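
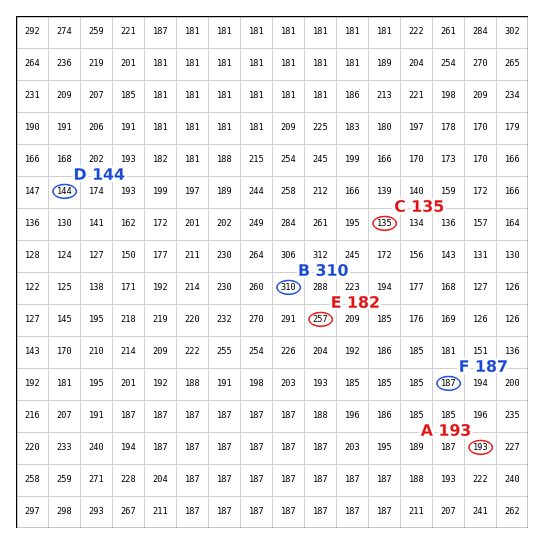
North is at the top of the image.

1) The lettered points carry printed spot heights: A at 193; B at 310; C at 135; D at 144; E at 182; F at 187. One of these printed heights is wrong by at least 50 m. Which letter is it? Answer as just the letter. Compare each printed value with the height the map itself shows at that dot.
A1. E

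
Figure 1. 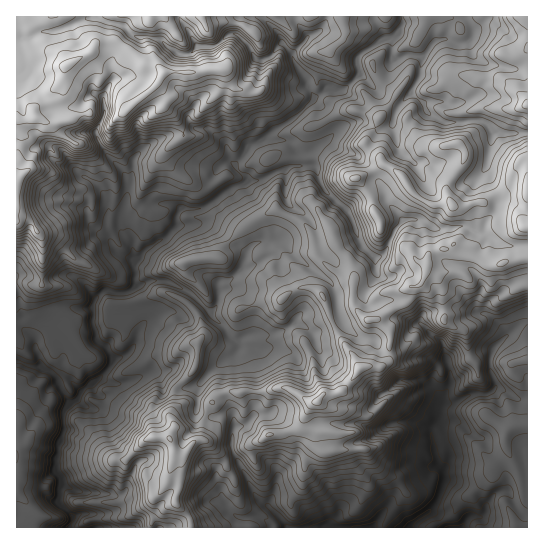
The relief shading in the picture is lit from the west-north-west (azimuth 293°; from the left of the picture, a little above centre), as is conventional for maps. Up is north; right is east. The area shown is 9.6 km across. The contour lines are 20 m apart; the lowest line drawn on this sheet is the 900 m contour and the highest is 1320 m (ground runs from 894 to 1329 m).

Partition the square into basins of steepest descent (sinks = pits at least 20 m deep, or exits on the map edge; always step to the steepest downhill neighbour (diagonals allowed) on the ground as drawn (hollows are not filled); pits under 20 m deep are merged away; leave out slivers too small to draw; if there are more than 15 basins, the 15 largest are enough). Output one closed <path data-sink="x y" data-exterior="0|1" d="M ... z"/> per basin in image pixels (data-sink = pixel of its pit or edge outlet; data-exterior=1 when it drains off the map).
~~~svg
<path data-sink="69 527" data-exterior="1" d="M527 16l-325 0 5 14 20 28-2 10-19 1-7 3-36 0-4 10-12 11-24 20-8 4-14-5-10 0-33 11-11 0-12-7-9 4-9 1 4 17-5 19 1 371 173 0 1-7-3-6-12-12 4-29-1-7-6-6 0-6 2-2 8 3 6-9 12-9 2-13 5-16 11-14 7-3 36 0 13-4 12 0 22 13 9 0 5-6 14-2 11-8 12-16-7-14-13-17-17-41 22-12 8-1 2 23 12 13 8 0 28-16 5-5 1-10 11-4 7-14 0-6-9-4-17-21-20-10-1-9-7-11-2-15-14-17 28-14 14 9 10 16 13 11 12 5 16-2-3-9 1-12 17-25-2-10-4-4 16-14 1-18 5-3 34 1 13-4z"/><path data-sink="409 527" data-exterior="1" d="M527 105l-12 4-34-1-5 3-1 18-16 14 4 4 2 10-18 29 0 8 4 10-5-1-12 2-12-5-13-11-10-16-14-9-28 14 14 17 2 15 7 11 1 9 20 10 17 21 9 4-2 10-6 10-10 4-1 10-5 5-28 16-8 0-12-13-2-23-8 1-22 12 17 41 13 17 7 14-18 22-9 4-7-2-8 8-9 0-22-13-12 0-13 4-36 0-7 3-7 7-7 13-4 23-6 3-12 15-8-3-2 2 0 6 6 6 1 7-4 29 12 12 3 13 102 0 2-11-4-15 10-15 4-25 11-16 1-9 2 9 6 5 41-2 13 19 20 13 6 10 0 4-20 28 0 5 46 0 19-11 11-16 9-5 22-22 1-8 14-12 0-3 10 18 2 6 3 4 6-1z"/><path data-sink="371 527" data-exterior="1" d="M317 437l-1 9-11 16-4 25-10 15 4 15-2 10 90 1 22-33 0-4-6-10-20-13-13-19-41 2-6-5z"/><path data-sink="461 527" data-exterior="1" d="M507 451l0 3-14 12-1 8-22 22-9 5-6 12-12 8-8 3-2 4 82 0 2-3 11 1 0-47-6 0-3-4-2-6z"/>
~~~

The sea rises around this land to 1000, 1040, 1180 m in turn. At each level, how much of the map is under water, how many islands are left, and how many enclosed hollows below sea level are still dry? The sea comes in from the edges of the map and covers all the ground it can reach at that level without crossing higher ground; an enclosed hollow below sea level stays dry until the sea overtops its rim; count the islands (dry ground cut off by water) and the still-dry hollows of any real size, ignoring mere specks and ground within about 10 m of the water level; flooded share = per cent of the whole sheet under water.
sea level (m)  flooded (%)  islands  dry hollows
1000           12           0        0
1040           26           0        0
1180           73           1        0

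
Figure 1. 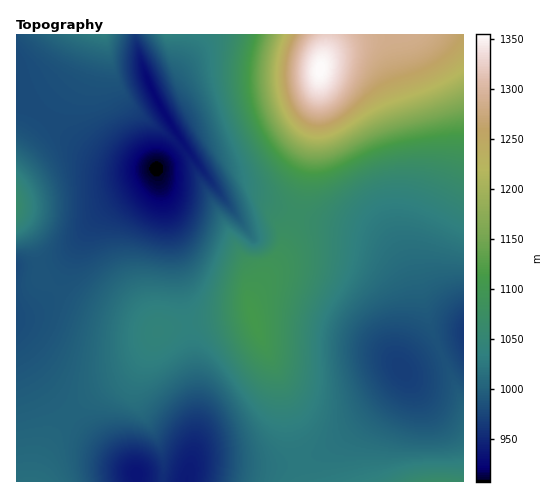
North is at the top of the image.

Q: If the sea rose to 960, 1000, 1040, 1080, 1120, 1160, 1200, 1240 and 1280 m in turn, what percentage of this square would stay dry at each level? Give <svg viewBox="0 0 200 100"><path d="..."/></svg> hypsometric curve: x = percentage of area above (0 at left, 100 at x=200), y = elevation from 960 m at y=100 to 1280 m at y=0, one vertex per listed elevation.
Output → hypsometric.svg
<svg viewBox="0 0 200 100"><path d="M184 100l-59-12-62-13-27-13-12-12-4-12-4-13-4-13-5-12"/></svg>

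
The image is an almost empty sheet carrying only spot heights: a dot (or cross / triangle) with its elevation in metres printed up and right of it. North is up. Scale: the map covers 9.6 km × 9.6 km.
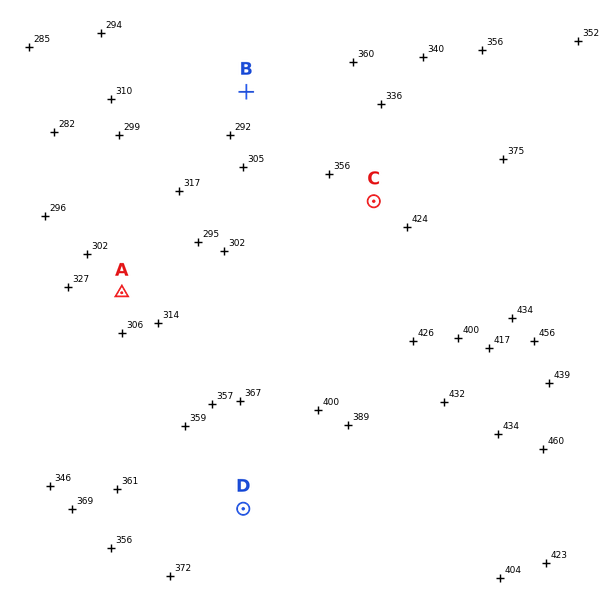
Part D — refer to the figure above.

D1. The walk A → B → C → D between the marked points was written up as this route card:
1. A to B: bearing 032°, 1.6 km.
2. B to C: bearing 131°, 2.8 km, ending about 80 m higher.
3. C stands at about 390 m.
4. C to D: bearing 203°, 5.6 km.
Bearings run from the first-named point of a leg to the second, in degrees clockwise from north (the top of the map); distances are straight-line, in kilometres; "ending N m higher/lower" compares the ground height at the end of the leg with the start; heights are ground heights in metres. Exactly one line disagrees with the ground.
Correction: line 1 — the distance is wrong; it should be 3.9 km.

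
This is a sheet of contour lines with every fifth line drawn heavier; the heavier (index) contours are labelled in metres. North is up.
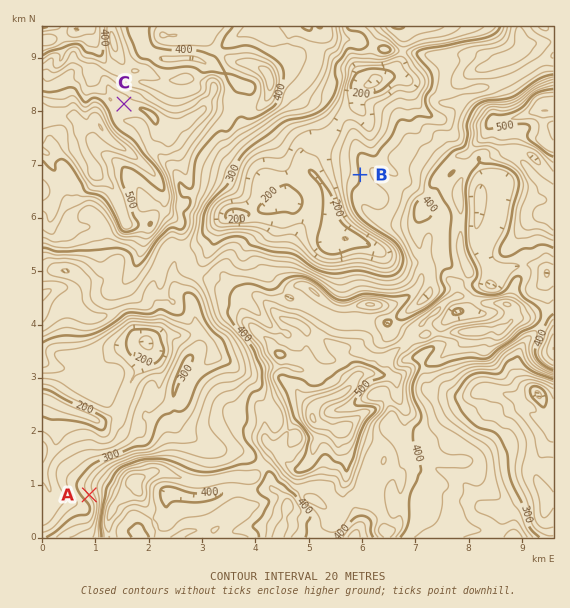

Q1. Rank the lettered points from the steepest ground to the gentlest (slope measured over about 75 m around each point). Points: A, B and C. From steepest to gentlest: A B C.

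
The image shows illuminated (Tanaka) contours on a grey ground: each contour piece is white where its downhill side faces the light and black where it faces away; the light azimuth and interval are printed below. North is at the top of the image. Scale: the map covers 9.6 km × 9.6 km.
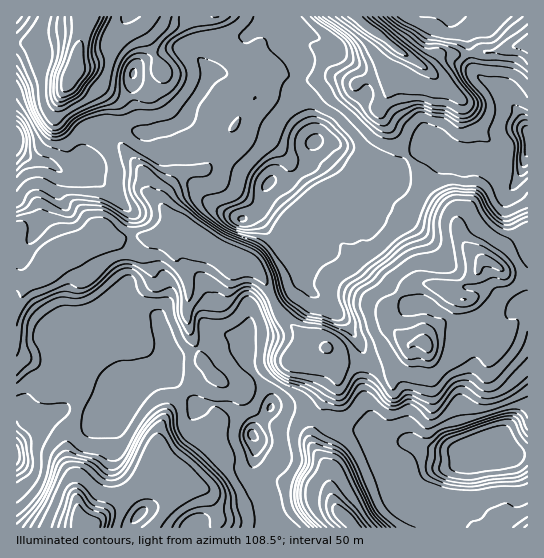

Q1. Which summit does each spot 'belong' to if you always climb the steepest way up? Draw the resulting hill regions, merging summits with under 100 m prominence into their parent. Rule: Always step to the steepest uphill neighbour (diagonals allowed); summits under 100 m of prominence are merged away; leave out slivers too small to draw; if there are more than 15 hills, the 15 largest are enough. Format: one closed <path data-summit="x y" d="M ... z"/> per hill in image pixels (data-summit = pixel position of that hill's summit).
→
<path data-summit="314 142" d="M357 16l-148 0-5 5 4 25 9 6 38 16 6 11 0 11-18 21-7 14-17 14-10 26-7 6-12 0-12 5-13 15-4 12 4 8 8 8 8 4 18 18 24 18 11 5 15 0 6 4 9 11 16 35 26 25 8 5 13 4 14 15 33 4 15-6 22-16-19-18-5-14 4-11 11-11 16-8 13 1 18 7 22-14 13-16-20-18-11-30-20-20-9-18-19-21-21-33-4-8 0-6 9-16 8-28 6-10-38-28z"/><path data-summit="486 457" d="M527 232l-17 11-16 20-8-3-4 1-3 9-8 7-22 14-18-7-10-1-8 1-11 7-11 11-4 11 5 14 19 18-22 16-15 6-7 0-26-4-10-9 6 17 0 8-14 24-3 12-8 16-1 10 4 9 13 19 4 30 5 11 17 18 174-1z"/><path data-summit="17 455" d="M141 236l-15 3-28-2-41 20-26 23-15 1 1 247 70 0 30-24 21-13 7-8 6-10 8-26 0-17 12-24 18-19 23-12-11-13-2-12-8-15-4-17 2-23-1-13-12-25 2-12 5-4 12-3-28 2z"/><path data-summit="527 134" d="M158 16l-8 0-10 10 21 44-2 9-12 16-16 2-13-1-17-9-19-15-8-1-1 3 27 20 7 13 1 22 37 45 4 8 2 15 11 10-1-6 4-10 13-15 12-5 12 0 7-6 10-26 17-14 7-14 17-18 1-14-6-11-38-16-9-6-4-17 2-12-17 6-16 0z"/><path data-summit="251 434" d="M197 239l-16 4-5 6 0 8 12 25 1 13-2 23 4 17 8 15 2 12 11 13-23 12-18 19-12 24 0 17-7 18 0 5 17 11 33 7 7 9 8 17 2 7-3 4 1 3 136 0 0-2-16-16-5-11-4-30-13-19-4-9 1-10 8-16 3-12 14-24 0-8-9-22-14-5-8-5-26-25-16-35-9-11-6-4-19-1z"/><path data-summit="17 138" d="M139 27l-29 16-27-4-4 8-6-7-18-1-17 5-19-1-3 2 1 235 14 0 26-23 41-20 28 2 15-3 9 3 32 1 13-3-44-40-3-19-40-49-1-22-4-9-6-7-24-17 1-3 8 1 19 15 17 9 13 1 16-2 12-16 2-9z"/><path data-summit="454 17" d="M527 16l-169 0-1 2 38 30 31 20 12-12 8-3 20 2 11-3 14 0 36-8z"/><path data-summit="17 17" d="M82 16l-65 0-1 27 22 1 17-5 14 0 10 6 4-14z"/>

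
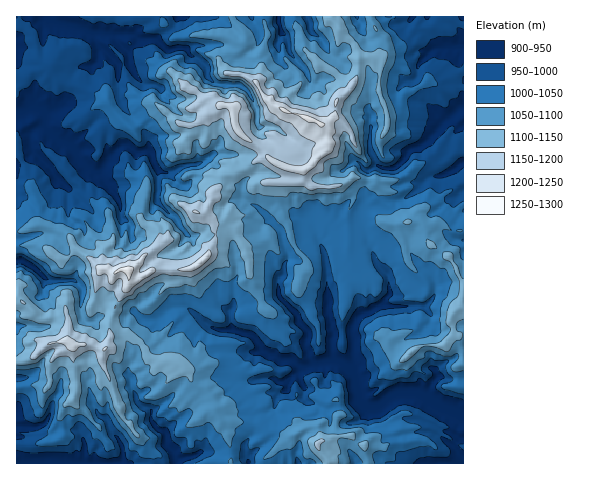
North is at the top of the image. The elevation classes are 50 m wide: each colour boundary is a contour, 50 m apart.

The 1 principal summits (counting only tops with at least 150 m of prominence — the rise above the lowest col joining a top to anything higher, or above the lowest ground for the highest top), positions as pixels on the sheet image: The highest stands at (129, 271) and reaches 1272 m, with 366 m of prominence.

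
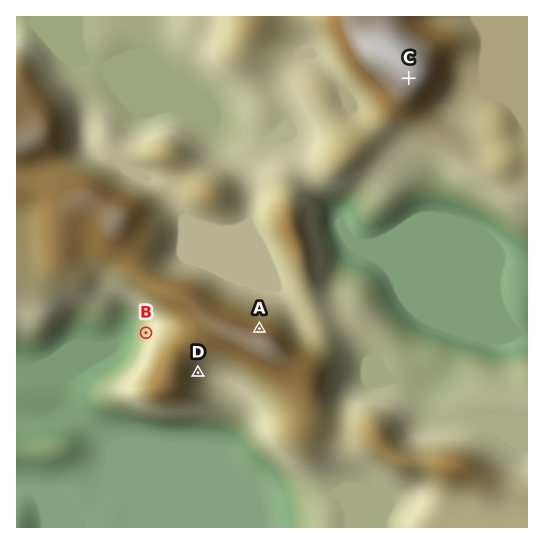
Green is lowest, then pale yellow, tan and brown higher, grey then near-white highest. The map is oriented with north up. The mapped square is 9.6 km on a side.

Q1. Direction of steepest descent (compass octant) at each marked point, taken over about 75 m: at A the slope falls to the N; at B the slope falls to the W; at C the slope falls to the S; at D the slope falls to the E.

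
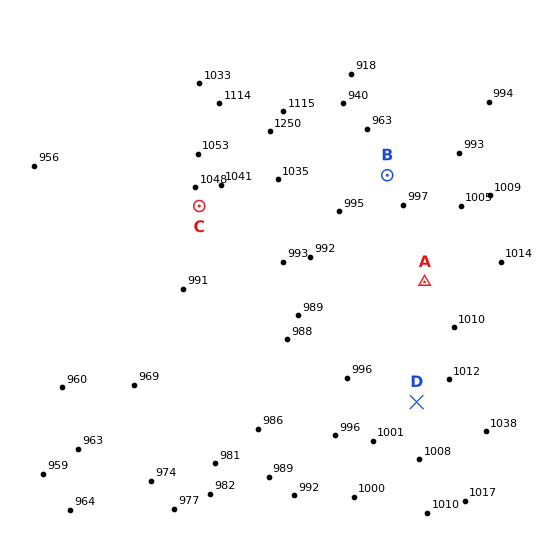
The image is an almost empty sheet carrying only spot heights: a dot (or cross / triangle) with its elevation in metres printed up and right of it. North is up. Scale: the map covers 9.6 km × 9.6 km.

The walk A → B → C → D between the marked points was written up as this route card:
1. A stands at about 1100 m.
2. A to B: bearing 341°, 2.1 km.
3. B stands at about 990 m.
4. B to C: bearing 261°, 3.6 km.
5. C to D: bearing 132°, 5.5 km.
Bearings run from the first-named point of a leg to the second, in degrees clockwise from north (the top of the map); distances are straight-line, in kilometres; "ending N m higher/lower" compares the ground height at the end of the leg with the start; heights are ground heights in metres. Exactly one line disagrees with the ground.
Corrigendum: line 1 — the height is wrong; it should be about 1000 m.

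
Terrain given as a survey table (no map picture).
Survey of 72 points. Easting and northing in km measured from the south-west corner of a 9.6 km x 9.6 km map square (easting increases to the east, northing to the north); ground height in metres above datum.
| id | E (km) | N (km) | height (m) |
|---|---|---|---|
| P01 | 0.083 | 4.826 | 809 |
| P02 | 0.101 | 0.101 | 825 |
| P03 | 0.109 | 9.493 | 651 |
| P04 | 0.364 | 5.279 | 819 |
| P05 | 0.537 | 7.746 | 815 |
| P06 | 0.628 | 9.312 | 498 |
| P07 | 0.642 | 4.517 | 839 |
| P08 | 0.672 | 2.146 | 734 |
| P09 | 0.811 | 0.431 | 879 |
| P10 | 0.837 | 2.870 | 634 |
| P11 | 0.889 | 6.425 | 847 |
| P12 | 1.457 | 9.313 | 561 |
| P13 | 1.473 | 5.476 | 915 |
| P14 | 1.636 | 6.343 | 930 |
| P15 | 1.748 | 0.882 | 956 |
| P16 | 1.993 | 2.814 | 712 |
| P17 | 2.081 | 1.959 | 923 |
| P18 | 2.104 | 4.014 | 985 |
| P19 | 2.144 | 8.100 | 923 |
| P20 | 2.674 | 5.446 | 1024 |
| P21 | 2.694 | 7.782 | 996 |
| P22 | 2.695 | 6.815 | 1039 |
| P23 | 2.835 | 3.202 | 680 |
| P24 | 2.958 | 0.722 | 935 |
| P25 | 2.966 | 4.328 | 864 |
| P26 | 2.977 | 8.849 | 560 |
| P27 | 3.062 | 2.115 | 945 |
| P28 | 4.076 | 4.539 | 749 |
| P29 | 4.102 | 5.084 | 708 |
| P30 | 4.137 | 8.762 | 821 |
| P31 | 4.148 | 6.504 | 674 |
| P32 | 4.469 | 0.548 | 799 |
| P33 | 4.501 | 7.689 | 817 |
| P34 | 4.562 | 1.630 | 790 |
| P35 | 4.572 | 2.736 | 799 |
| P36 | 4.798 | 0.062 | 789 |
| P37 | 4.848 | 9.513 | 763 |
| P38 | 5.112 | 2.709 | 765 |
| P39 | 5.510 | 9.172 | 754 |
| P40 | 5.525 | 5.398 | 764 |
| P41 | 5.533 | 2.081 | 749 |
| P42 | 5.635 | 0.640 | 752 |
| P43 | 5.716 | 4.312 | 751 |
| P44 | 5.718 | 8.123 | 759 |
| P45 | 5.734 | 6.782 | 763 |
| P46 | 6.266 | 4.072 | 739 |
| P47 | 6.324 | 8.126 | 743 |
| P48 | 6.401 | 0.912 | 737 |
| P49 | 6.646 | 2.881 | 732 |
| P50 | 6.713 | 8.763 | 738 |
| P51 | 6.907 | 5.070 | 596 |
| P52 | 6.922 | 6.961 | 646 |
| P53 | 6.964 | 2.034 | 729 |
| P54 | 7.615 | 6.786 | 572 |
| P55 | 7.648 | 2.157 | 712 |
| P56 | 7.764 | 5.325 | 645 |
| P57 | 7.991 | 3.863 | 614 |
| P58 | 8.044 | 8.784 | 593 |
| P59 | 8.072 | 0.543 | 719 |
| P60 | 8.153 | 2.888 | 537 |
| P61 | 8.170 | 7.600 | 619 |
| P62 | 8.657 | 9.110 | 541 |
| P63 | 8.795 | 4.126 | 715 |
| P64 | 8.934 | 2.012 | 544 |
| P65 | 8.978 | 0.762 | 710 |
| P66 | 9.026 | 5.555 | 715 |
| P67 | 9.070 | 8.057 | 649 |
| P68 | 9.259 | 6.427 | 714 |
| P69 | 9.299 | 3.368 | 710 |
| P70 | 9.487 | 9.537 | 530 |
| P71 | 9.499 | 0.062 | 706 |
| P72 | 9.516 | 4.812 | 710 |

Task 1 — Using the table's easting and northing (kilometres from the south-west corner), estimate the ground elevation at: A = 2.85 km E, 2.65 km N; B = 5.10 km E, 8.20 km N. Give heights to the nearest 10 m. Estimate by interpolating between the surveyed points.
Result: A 830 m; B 790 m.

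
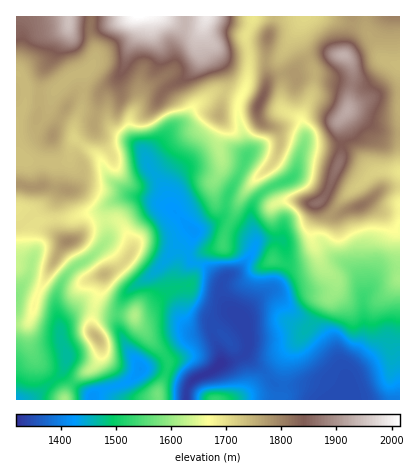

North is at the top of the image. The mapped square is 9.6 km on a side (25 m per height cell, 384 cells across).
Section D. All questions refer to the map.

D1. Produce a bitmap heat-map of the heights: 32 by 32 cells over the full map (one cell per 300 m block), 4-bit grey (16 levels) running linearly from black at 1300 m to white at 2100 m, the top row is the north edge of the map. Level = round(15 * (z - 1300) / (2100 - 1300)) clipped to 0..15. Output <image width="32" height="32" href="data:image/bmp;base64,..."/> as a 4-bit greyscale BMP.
<image width="32" height="32" href="data:image/bmp;base64,Qk12AgAAAAAAAHYAAAAoAAAAIAAAACAAAAABAAQAAAAAAAACAAATCwAAEwsAABAAAAAAAAAAAAAAABEREQAiIiIAMzMzAERERABVVVUAZmZmAHd3dwCIiIgAmZmZAKqqqgC7u7sAzMzMAN3d3QDu7u4A////ADNFUyIzRUITQzIhERERESJERERDMjRCERIiIREREREiRERFZUMjQxEBERIiERESI0VDNGdDM0MiERESIiEREjNVQzV3Q0RDIhEREiMiEiMzZUNGh0RUMiERERIzMiMzM2ZURnZFVDIhERESMzM0RERnVFZ2VVQzIREREiNEVUREZ2VmdkREQzIRERIjVWVVVWZ1Z3dUMzMyERIiJFVlVVVmdmeIdTMzMhESMzRWZVVWZnhmZ4dTMzMiIkRFZmVVVmZ5h2Z4dDMjRDI0RWZmZmZ3iZh2Z3QyI0QzNEV3d2ZniIiIdnZUMiM0Q0RGiIh3d4iId3ZmQyIjRERWV5mZmIeIiIh2VTMiNFRUVnmqmZmHmZmYhlVDIzRVVlVniqiJmJmZiIZlMzNFVVZ2VXmpiIiIiIh3dTMzRWZVd2VpqoiIiIiId3QzNEVmVWh1aKqZmIiZiIh0M0RVZmZohmiqqpmImYiYdmVFVnd3mYdpu6qpiJmImIiIZWeIeJiHibu6qYiJmJmYmZh3iHmoiImru6mIiJiZmZmpiIh4qYiJq7qpiZiImamZqqmYh5mZiau6mYmZiImqmqq7qoiZmZmruZiZqpmJqqqqvMuYmYmavLmIqqu6mau8u8zLiJmImrupiKu7yqq8zMzMyoiZiImZmZmrvMurzd3czcuYiIiIiZmZ"/>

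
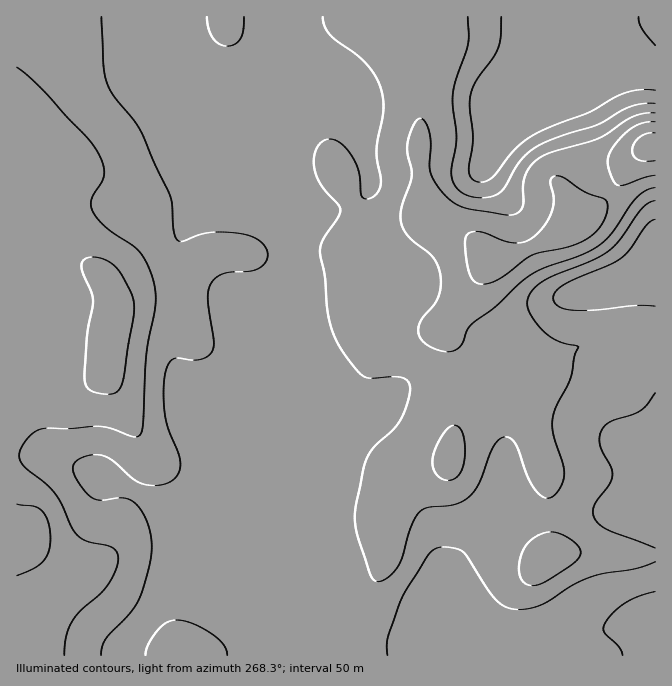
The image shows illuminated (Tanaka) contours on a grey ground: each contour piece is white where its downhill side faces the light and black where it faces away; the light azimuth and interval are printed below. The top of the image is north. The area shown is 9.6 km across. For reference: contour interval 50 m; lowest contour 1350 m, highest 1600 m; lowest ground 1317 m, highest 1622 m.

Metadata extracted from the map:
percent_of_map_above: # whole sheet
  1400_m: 88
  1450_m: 47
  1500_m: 19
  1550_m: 4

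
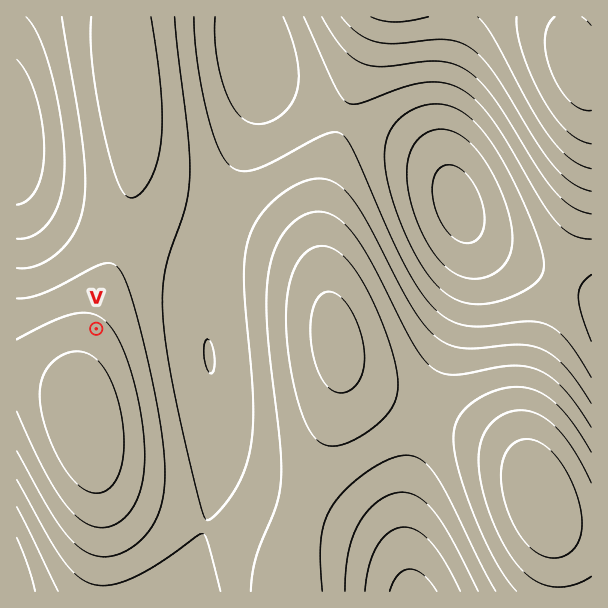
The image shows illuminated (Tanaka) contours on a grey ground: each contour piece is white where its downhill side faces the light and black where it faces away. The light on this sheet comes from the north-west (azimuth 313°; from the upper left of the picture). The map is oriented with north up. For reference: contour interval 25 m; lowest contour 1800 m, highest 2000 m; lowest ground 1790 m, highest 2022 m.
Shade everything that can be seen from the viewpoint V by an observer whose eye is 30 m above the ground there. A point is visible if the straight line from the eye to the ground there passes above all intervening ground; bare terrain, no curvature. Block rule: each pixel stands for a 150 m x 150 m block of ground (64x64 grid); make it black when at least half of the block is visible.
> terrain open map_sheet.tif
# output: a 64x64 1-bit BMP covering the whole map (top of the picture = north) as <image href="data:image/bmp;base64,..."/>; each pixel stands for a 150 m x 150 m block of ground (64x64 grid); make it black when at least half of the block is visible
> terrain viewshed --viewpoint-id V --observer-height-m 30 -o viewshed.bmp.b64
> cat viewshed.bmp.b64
<image width="64" height="64" href="data:image/bmp;base64,Qk0+AgAAAAAAAD4AAAAoAAAAQAAAAEAAAAABAAEAAAAAAAACAAATCwAAEwsAAAIAAAAAAAAA////AAAAAAAAAAP/AAAfwAAAA/8AAB/AAAAD/wAAH8AAAAf/AAA/wAAAB/8AAD/AAAAH/wAAP8AAAAf/gAA/wAAAD/+AAH/AAAAP/4AAf8AAAA//gAB/wAAAD/+AAH/AAAAf/8AAf8AAAB//wAB/wAAAH//AAH/AAAAf/8AAf8AAAD//4AA/wAAAP//gAD/AAAA//+AAH4AAAH//4AAPgADwf//wAAeAAfh///AAAAAD/P//8AAAAAf////wAAAAD/////AAAAAf////8AAAAD/////wAAAA//////AAAAD/////8AAAAP/////wAAAA//////AAAAD/////4AAAAP/////gAAAA/////+AAAAD/////4AAAAP/////gAAAA/////8AAAAD/////wAAAAP/////AAAAA/////8AAAAD/////wAAAAP////+AAAAA/////4AAAAD/////gAAAAP////+AAAAA/////4AAAAD/////gAAAA/////+AAAAP/////8AAAB///+D/wAAAf///wH/gAAD////AP/gAAf///4A//AAD////gB//AAf///8AH//AH////wAf//h////+AA////////4AD/////7//gAP/////v/8AA/////+//wAD/////z//AAP/////P/4AA/////4//gAH/////j/8AAf////8A=="/>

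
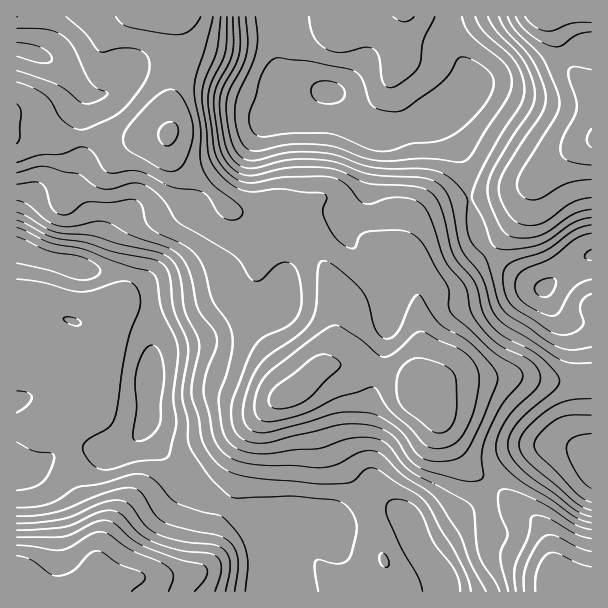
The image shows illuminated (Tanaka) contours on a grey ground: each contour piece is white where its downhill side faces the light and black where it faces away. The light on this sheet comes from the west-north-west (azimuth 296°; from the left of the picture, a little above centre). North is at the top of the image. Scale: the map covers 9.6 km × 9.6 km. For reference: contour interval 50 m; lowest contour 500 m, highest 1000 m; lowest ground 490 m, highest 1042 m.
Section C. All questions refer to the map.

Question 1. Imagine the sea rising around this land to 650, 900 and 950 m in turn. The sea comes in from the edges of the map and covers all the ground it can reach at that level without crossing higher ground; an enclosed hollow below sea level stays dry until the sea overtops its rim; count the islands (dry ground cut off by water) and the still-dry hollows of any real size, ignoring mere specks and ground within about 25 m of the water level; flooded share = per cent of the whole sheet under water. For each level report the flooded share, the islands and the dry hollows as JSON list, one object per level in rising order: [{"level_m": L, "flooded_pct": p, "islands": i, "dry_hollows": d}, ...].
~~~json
[{"level_m": 650, "flooded_pct": 33, "islands": 0, "dry_hollows": 0}, {"level_m": 900, "flooded_pct": 82, "islands": 1, "dry_hollows": 0}, {"level_m": 950, "flooded_pct": 92, "islands": 2, "dry_hollows": 0}]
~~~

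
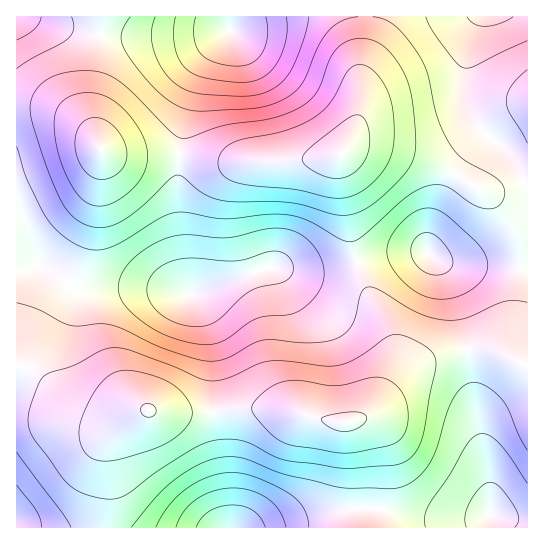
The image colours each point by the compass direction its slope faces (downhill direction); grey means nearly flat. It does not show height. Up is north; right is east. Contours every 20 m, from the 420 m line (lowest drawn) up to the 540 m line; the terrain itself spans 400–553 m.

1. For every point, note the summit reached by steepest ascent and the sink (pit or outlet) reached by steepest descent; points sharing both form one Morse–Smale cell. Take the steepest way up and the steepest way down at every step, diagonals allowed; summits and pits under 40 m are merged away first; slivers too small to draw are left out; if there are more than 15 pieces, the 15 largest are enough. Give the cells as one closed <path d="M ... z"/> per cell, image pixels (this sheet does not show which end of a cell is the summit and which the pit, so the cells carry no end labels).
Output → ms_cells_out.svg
<path d="M490 349l-32 2-28 8-11 5-28 26-21 25-24 8-23-3-29-8-35-4-58 5-55-2-23 16-15 18 0 48-3 34 164 1 49-15 40-5 27 1 65 11 21 0 12-3 7-4 25 7 12 0 1-155z"/><path d="M357 263l-48 8-35-4-83 28-45-7-63 3-13-6-31-20-22 3-1 97 21 8 38 35 20 8 23 0 20-5 63 2 58-5 35 4 44 11 15-2 13-5 7-7 11-23 9-29 0-14-4-13-26-48z"/><path d="M29 104l-13 1 0 162 10 1 13-3 31 20 13 6 63-3 44 7-6-26-7-63 3-49-5-2-60 0-10-3-5-3-7-12-18-17-21-11z"/><path d="M365 16l-134 0 0 14-23 25-11 20-12 43-5 37 37 6 70 0 36-2 18-4 4-5 8-16 7-21 1-55 4-24z"/><path d="M230 16l-213 0-1 87 29 4 24 9 12 8 12 13 9 14 7 2 70 3 6-38 12-43 11-20 23-25z"/><path d="M341 155l-18 4-36 2-70 0-36-5-4 25 0 25 6 53 6 34 2 2 83-28 35 4 46-8-6-46-9-47z"/><path d="M479 16l-113 0-5 42-1 55-7 21-8 15 6-2 20 0 14 2 49 15 23 11 14-22 16-19-18-21-6-20 5-44z"/><path d="M427 252l-32 1-39 9 7 20 22 39 8 22 0 14-5 18-7 18-12 22 42-46 19-10 12-4 24-6 24 0 33 15 5-1 0-94-78-5-17-7z"/><path d="M19 365l-3 1 0 161 89 1 3-35 0-48 15-18 22-16-7 0-20 5-23 0-9-3-21-13-28-27z"/><path d="M527 16l-46 0-10 22-7 32-1 23 6 20 18 21-16 19-15 22 26 16 23-2 23-10z"/><path d="M371 147l-20 0-5 2-6 8 0 13 16 91 5 0 34-8 32-1 2-18 6-16 21-43-22-11z"/><path d="M458 176l-7 9-16 33-7 23 1 13 12 7 9 3 77 4 1-87-23 8-23 2z"/><path d="M374 508l-43 3-62 16 259 0-1-7-12 0-22-7-22 7-21 0z"/>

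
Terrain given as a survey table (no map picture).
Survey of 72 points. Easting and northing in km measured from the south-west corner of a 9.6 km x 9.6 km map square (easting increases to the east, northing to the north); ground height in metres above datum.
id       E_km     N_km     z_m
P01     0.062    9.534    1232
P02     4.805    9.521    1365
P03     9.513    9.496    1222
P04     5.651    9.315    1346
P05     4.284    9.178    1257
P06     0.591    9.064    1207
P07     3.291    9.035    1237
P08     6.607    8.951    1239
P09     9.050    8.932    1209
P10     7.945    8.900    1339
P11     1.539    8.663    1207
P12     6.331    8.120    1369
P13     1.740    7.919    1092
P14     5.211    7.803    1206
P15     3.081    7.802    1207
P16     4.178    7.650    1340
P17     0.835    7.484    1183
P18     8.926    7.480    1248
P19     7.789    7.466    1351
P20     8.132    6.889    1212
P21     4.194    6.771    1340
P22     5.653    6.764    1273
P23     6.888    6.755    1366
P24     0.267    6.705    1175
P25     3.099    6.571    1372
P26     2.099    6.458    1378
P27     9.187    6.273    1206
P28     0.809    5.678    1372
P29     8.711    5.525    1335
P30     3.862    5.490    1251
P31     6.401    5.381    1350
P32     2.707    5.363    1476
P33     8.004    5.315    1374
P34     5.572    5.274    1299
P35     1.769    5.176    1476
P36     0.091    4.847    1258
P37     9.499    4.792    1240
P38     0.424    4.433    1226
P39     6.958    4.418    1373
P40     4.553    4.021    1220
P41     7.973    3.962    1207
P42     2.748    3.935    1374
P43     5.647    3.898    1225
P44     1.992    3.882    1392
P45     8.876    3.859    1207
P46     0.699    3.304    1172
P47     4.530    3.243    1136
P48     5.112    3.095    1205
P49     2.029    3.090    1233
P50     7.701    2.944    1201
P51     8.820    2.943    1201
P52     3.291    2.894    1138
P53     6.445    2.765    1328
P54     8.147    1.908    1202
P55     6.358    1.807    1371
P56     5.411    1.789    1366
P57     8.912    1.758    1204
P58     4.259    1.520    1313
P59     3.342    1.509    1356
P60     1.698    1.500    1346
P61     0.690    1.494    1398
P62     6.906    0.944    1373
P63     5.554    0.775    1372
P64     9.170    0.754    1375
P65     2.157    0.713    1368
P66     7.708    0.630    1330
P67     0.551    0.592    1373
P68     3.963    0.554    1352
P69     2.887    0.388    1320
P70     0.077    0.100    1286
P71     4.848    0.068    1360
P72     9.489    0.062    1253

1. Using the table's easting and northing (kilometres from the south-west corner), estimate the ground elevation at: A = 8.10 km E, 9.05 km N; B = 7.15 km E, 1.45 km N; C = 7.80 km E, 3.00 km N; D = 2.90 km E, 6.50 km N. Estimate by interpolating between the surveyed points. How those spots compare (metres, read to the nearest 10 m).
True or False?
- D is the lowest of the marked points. False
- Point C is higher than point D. False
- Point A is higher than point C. True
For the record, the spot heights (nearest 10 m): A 1370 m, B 1370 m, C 1190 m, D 1380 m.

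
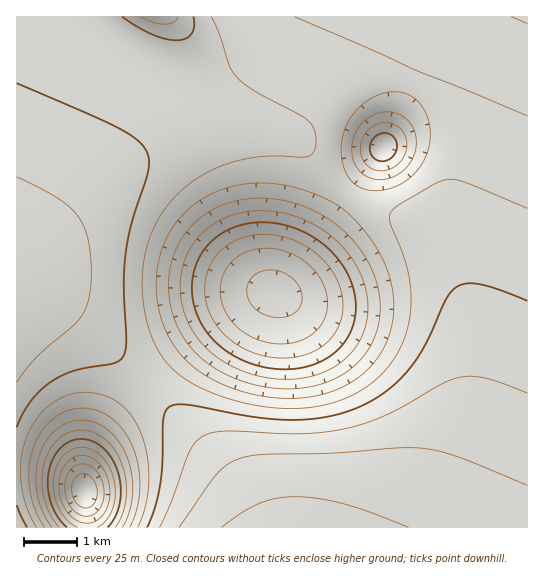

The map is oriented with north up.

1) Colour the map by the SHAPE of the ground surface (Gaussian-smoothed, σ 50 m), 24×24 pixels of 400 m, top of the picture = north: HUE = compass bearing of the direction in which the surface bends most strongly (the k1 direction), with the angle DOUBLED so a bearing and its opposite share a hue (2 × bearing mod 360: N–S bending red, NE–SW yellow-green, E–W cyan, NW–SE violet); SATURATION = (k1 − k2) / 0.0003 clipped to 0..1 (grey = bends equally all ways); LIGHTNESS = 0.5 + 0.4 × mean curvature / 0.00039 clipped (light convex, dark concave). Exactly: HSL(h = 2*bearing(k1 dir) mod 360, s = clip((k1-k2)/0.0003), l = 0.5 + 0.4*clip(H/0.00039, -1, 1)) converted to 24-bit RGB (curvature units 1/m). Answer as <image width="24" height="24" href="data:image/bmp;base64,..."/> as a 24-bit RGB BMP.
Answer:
<image width="24" height="24" href="data:image/bmp;base64,Qk32BgAAAAAAADYAAAAoAAAAGAAAABgAAAABABgAAAAAAMAGAAATCwAAEwsAAAAAAAAAAAAAcvclEfQABGt7FwA3qQA8/3YK5Kw5uJtam4dskYF0jIF4iIF7hYB9g39/gn+BgX+BgX+BgH+AgH+AgH+AgH+AgH+AgH+AgH9/0/wcttMKIw0vFAEyh3Yb8P8O2+c4uLham5RtkIl2ioZ7hoSAg4CFgX+GgX2GgX2Ggn2Egn6DgX6BgH+AgH+AgH+AgH+AgH9/97Qb0zEDTgBSAAk4DLYrbP8UmOA8lrJdjJhwhI56f4uEfoeNen6ReneTf3aThHaQhniNh3qJhXyFgn6BgX+AgH+AgH9/gH9/6VEk4wBXaQCcADGeAOmUHvgnYtFFdK1hcJxydZqLdJmdcYmibXelcWumf2qki2ygkm+ak3SSjHiIhnuCg36AgX9/gH9/gH9/1DZR5w+zZQDZAFHfCvfTMuFtTsRdX7BxZa2LZrClZaWzY4q0YGy0bl60hl6ymmCvp2Won2uVlXKHjXeAhnx+gn5+gH9/gH9/vEuCzDDQWR/ZH2neMdjSRMuMUcB7Vr6GV8CaWMCyWay7WoW0WV+xdFaxk1WzsFW0sVqfqmGLoGp+lHJ5i3l6hH19gX9/gH9/qFyVnk+0Xka7SHm9Try6UL6QT8SCTcmITMiVT72jVqerX3yZZmCSgFuWnlWgrFCUslGCsVhyqGJpnHBtkHt1h397goB+gIB/m2iZimOgaGCjYoWkX6ueV7mETsZ3SMl2Sb57VKN/Y4V6aHV2dmRpe19th1lxmVNsqk5dslVSrm1conxolIJyiYJ6g4F9gYB/kG+ThG6VcXCVcY+XaaSFW7duT8JeSb1ZUqNeYIJgdWtfeWRWeG1Wc2tdd15diVdWoGBQsXVOsYhYpo9ll41wi4d5hIN9gYB/inSPgnWPeXmNeZCIbaJvabNeZbhSY6pRaolcc2xheFhdfl5We3ldbG5kb2Bhf2VZmXxSsJlOs6hXqaZjmJlwiot4g4R9gIF/h3eLg3mLf3+HgI98hqFvi69gjK9WhppYfH1gcGFmc2BxempuemptdF9xclxlfXBcl5lVobFQn7RYl6lkjZhwhot5goN9gIF/hXqIhHyIhoGCj5B7naFurKxhq6JWloZYfWxebWRkZ25leXlff1pWelNfdVxdeoJeeaJUfbVSgrRbhKZng5VygYl6gIN+gIB/g3yGhX6Gh4B/koh4oY5trItgrXtVnWZVhlxadWBfcWted2tXeVxUdVxbb3hkXJRcVLBSXrlWa7FgdqFrfJF1f4Z8f4J+f4B/gn2EhH6Dh319kX93n3xtq29hsFlWqFFfl1RthVpyel9tdmBqdWRzZ3l8XZWDU7GCVbx+X7Z3aahxcphzeot5foR9f4F/f4B/gX6Cg36Chn1+jnl4mm9vp2VtsFpzsVKCq1CUnVSfgFiWaFySXGyXVpKmT7uyStC6UtLSaaO5epOcfoyAfYV9foJ+f4B/f4B/gX+Bgn+BhH2Ainp9lHN8oGt/qmGLslmfsFS0lFK0c1GzUlK0U3a3VaG9TdO9Mf3YL8H/UDb20VbRo3CEh359gIF/f4B/f4B/gH+AgX+Bgn6AhnyAjXiClnKIoGqWqGSpm16whlq1bFi4WGC5W326Yqi4VNd/Jv9xANfdTgDS/xmB1lBLln1zgoB+gIB/f4B/gH+AgH+AgX+Ag36Bh3uDjHiJlHOTkm6bi2qifWenbWWrZW6raH+pdqChpM9bp/8LDVURDxkk2H8A9LcvpZVphIJ9gIB/gIB/gH+AgH+AgH+AgX+Bg36ChXyFh3qJhneOgnSSfHOVdHKXcniXdH+Vfo6PxIxd/0kajA9YCkhUEN0AlfAvk6Rpg4R9gIB/gIB/gH+AgH+AgH+AgH+AgX+BgX6Cgn2Dg3yFgnuGf3yGe3yHen+Ie4CHhn6FqGpy6zqQ0BL/AEn6FP/DTM1feZVygIJ+gIB/gIB/gH+AgH+AgH+AgH+AgH+AgX5/g3t7hnl1h4BzgIZ2eoV+fIOEfYCCgX+CjHmDrGWimU3ORFbYU6/DbJ+Me4d+f4B/f4B/gIB/gH+AgH+AgH+AgH9/gXx9h3FykmhemX1TipxaZZlqcY6IeYCFfn6Bf3+AgX6Bh3uIgnWRcnSVdoWPfIaFf4GAf4B/f4B/f4B/gH+AgH9/gH9/g3l8j2FppDo4s10josYtPsxXU7ClaXqSeXeFf36Bf3+AgH+AgH+AgH+Bfn6Cf4CBf4CAf4CAf4CAf4B/f4B/gH9/gH9/hHZ8l1JpshQywBoAxPkLO/94L+3oR1uwdmWQgHmDgH+AgH+AgH+AgH+Af3+Af3+Af3+Af4CAf4CAf4CAf4CAf4B/"/>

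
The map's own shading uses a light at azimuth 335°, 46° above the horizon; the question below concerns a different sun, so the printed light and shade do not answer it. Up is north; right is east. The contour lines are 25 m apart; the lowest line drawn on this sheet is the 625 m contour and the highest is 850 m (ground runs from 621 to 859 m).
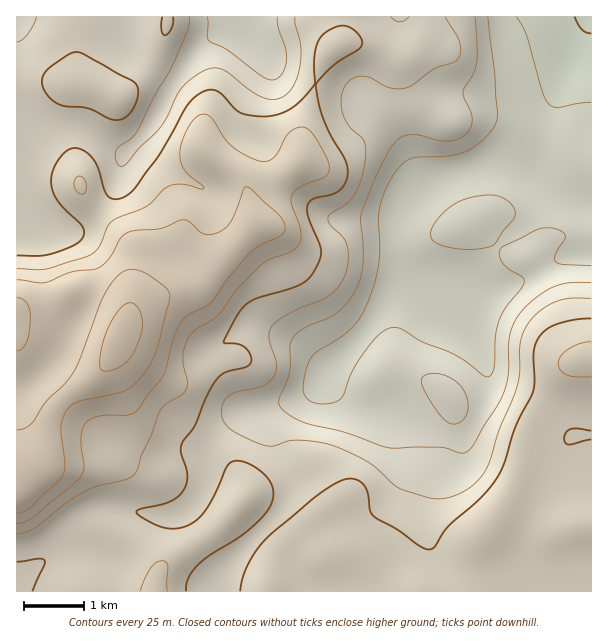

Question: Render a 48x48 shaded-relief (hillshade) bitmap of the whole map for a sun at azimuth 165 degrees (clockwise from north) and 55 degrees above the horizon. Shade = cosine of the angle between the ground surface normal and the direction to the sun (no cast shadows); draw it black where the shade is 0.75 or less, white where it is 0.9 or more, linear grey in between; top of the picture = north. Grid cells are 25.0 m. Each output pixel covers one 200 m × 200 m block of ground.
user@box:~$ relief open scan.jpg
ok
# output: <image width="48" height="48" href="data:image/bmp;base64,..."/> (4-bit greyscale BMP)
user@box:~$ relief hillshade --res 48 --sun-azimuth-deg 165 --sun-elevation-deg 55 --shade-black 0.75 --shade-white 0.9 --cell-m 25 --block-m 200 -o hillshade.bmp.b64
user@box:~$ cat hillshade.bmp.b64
<image width="48" height="48" href="data:image/bmp;base64,Qk32BAAAAAAAAHYAAAAoAAAAMAAAADAAAAABAAQAAAAAAIAEAAATCwAAEwsAABAAAAAAAAAAAAAAABEREQAiIiIAMzMzAERERABVVVUAZmZmAHd3dwCIiIgAmZmZAKqqqgC7u7sAzMzMAN3d3QDu7u4A////AHdmVmZlVomYdlVWd3iHd3ZVVmZ3d3d3d3dmZmZlVnmZh1RWd3iId3ZlVmd3d3d3d4d2ZmZmVWiamGVWd3d4d3dmZneIh3eIiJmHd3d2ZVZ5qoZWd2Z3d3dmZmeIiHeIiMuYd3d2VURXmqhlZ3ZmZ3ZmZVZ4iHd4iO25h3dmZVVVaaqGZnd3dmZVVURXiHZmZ+7cqHd3d3dlVpqXZWd3d2VVVDNFeHZlVbzdy6mZmZh2VWiYZVZ3d2VVVDIkZ3dmVYrN3LuqmZiHVFZ3dlVWZmVVVUIiV3d2Znibu6qZmIh3ZVVWZmVVVVVVVVQiRnd3ZmZ4iIiIh3d3ZlRFZmZUREVVVmVDRnd3d1Znd3d4iHd3ZURFVVVDM0VVZmZTRXd3d1VniIiImYiHZURFVDMzNFVVZnZURXd3d1VniZmZmZiIdURVQyIjRVZmZ3djNGd3d0VomqqqmZmYd2ZlQzNEVmZ3d4hjI2d3d1RXm7u6qqqZmZiHZVVWZ3d3d3dkIleIiGVFebu7qqmZqruqh2Zmd4h3d3ZkMkaJmYZUV5q7u6iImru7qXZmZ3h3ZlVVQ0aJmZhlRWiqqph3eJmZmYdmVmdmVEVVVFZ3iJmGVFeJqpmHd3d3iZmGVVZVREVWVFVWZoiHZEZ4maqZh2ZniaqYZUVURFZmVERERIiIdURniaq7qHZ4mqqphlVVVmZmQzNEM3eIhkRXeJq8yoiKq7u6l1VWZndmQiIzM3d4h1RGd4q7y6mau7u7qHZmd3d2QhEjM1VWiGRFZniau7qqq7u7qXdnd3d2VCESIiIjRVREVWZ4m7upmqqqqYd3d3d3dlMREQAAAjM0RVVmirupmZmZmYh3iIiIiHZDIhEQABI0VWZmaKu6qZiIiIiIiIiId3d1VTQzISNFVmZmVoq7uod3iId4iZmIdmd3d2ZlVUM0VWZmVWmqqXZWeHd3eIiIdmZ3d3d3d2QiNFZmVFeId2ZneHdmZneIh2ZmZnd4mXQiNEVVVVVlZomZmYdmVVZnd2ZmZnd4mYUyNERFVVVVeKu7qph2ZVVWZmZmd3d3eHZDNFVWd2Zniry7uqmHdlVVVmZnd3dlVmZUNFZ4mGVWirqpmqqYh3ZlZmd3d3ZlRFZlM0aJh1REaJh3iaqZmZh3d3d3d3dlRFd2QzV3dTNERmZWeKqqu7uYh3d3ZndmVWiYUyNWVEVVRFVVaJqqu8ypiHdmZnd3d4mqhCI0VWZURFVmZ4mqmaqpiHdmZneIiJmrpzIjVmVDI1Znd4mZh3eIh3dmZneImZmaqWIjVlQxE1d3d3iIdmZ3d3dmVneIiIdnmXQiRUQyEliId3iIh3eHd3dmVmZmd2VVeZYyNERDM1iZiIiZmZmId3d2VWZVZlVEaJhDM0RVQ1iqqYiJmaqYd3d2ZVVVZlVVZ5l0NEVmVVeaqYd4iJmHd3d3ZlVmZmZmZ5qWVVZndlV4iHZmd3iHd3d3dlVWZ3d2ZoqYdmZ3d2VWZmZWZ3eHd3d3dlVWZ3d3ZnmYd3dmd2VVVmZmZ3eHd3d3dg=="/>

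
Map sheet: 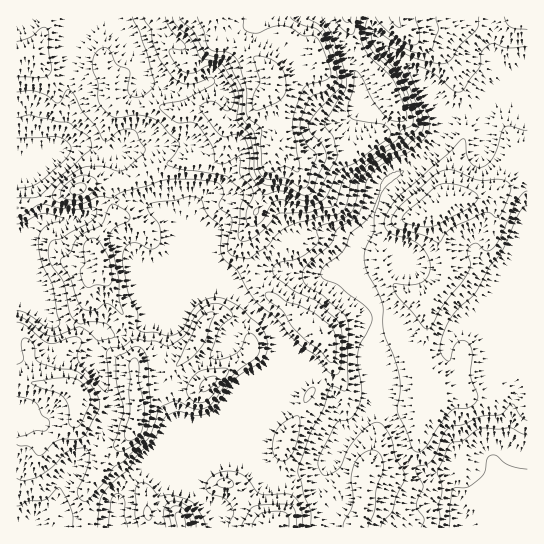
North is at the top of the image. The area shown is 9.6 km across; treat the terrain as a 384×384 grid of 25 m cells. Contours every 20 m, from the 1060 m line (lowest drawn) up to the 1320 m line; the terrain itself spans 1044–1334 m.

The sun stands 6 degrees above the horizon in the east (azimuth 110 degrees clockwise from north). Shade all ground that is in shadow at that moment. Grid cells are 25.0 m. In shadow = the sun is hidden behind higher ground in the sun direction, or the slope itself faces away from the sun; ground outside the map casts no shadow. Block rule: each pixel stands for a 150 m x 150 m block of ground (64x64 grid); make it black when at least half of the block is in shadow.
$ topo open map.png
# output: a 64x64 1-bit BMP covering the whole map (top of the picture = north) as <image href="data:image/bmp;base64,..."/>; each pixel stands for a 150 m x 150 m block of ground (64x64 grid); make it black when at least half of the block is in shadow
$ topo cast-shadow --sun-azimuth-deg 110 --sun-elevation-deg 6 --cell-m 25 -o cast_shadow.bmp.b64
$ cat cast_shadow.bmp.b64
<image width="64" height="64" href="data:image/bmp;base64,Qk0+AgAAAAAAAD4AAAAoAAAAQAAAAEAAAAABAAEAAAAAAAACAAATCwAAEwsAAAIAAAAAAAAA////AAAAAAAAADAEAAAAAAACcAwAAAAAAANwAABAAAAAAiAAAAAAAAAAAAAAAAAAAAAAAAAAAAAAgAGAAAAAAADAAAAAAAAAAIAAAAAAAAAAAAAAAAAAAAAAAAAAAAAAAAwAAIAAAAAAHAAAgAAAAAAeAAAAAAAAAA4AAAAAAAAADgAAAAAAAAAMAAAAAAAAAAgAAAAAAAAAGAAAAAAAAAA4AAAAAAAAADAAAAAAAAAAMAAAAAAAAAAGAAAAAAAAAAQMAAAAAAAGAB4AAAAAAAAAHgAAAAAAAAAeAAAAAAAAAA8AAAAAAAAAAwAAAAAAAgAAAAAAAAACAAAAAAAAAAAAAAAAAAAAAAAAAAAAAAAQAAAAAAAAABAAAEAAAAAAAQAAYAAAAAADgABgAAAAAAGAAHAAAAAAAGAAOAAGAAAAIAA8AA8AAAAAADwAB4AACAAAHAADwAA+AAAEAADgAD8AAAYAAHAAPwAADgAAeAAPAAAeAAAQAAAAAD4AAAAAAAAAPgAAAAAAAAAeAAAAAAAAABwAAAAAAAAAAAAAAAAAAAAYAAAAAAAAADgAAAAAAAAAfAAAAAAAAAD8AAAAAAAAAPgAAAAAAAAA8AAAAAAAAABgAAAAAAAAAAAAAAAAAAACAAAAAAAAAAcAAAAAAAAABgAAAAAAAAAAAAAAAAAAADAAAAAAAA=="/>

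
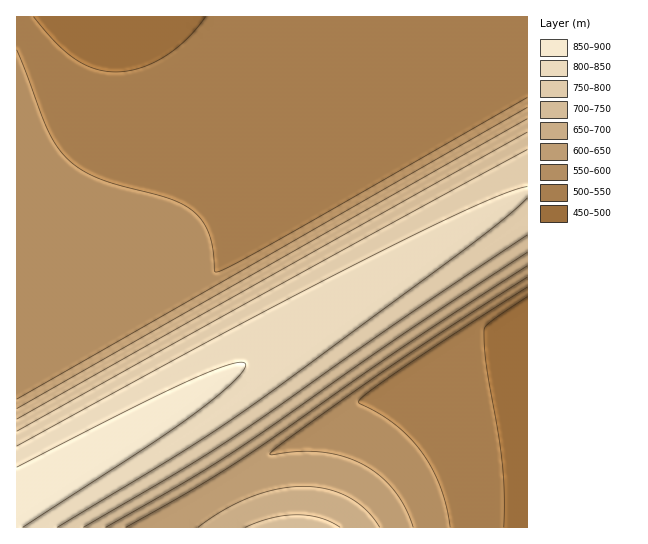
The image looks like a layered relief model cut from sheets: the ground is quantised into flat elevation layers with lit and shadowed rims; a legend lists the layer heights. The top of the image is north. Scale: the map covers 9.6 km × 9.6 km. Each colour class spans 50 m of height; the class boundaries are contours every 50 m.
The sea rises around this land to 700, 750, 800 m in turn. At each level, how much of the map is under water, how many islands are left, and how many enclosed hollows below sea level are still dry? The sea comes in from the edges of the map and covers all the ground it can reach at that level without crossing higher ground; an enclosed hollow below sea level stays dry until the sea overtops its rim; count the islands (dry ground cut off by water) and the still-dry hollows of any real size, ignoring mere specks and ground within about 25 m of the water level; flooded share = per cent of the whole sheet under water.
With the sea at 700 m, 72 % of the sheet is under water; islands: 0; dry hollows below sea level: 0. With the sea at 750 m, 78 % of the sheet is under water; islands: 0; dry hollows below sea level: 0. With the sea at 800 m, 85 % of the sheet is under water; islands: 0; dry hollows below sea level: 0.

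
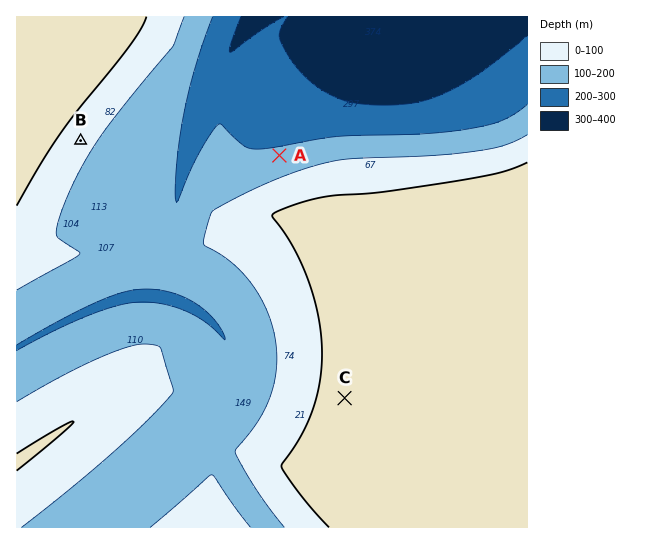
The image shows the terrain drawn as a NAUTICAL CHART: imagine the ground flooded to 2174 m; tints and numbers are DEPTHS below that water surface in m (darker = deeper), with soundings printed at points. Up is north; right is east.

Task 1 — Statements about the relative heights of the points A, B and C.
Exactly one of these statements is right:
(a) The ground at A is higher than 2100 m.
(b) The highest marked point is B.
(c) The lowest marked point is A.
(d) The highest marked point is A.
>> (c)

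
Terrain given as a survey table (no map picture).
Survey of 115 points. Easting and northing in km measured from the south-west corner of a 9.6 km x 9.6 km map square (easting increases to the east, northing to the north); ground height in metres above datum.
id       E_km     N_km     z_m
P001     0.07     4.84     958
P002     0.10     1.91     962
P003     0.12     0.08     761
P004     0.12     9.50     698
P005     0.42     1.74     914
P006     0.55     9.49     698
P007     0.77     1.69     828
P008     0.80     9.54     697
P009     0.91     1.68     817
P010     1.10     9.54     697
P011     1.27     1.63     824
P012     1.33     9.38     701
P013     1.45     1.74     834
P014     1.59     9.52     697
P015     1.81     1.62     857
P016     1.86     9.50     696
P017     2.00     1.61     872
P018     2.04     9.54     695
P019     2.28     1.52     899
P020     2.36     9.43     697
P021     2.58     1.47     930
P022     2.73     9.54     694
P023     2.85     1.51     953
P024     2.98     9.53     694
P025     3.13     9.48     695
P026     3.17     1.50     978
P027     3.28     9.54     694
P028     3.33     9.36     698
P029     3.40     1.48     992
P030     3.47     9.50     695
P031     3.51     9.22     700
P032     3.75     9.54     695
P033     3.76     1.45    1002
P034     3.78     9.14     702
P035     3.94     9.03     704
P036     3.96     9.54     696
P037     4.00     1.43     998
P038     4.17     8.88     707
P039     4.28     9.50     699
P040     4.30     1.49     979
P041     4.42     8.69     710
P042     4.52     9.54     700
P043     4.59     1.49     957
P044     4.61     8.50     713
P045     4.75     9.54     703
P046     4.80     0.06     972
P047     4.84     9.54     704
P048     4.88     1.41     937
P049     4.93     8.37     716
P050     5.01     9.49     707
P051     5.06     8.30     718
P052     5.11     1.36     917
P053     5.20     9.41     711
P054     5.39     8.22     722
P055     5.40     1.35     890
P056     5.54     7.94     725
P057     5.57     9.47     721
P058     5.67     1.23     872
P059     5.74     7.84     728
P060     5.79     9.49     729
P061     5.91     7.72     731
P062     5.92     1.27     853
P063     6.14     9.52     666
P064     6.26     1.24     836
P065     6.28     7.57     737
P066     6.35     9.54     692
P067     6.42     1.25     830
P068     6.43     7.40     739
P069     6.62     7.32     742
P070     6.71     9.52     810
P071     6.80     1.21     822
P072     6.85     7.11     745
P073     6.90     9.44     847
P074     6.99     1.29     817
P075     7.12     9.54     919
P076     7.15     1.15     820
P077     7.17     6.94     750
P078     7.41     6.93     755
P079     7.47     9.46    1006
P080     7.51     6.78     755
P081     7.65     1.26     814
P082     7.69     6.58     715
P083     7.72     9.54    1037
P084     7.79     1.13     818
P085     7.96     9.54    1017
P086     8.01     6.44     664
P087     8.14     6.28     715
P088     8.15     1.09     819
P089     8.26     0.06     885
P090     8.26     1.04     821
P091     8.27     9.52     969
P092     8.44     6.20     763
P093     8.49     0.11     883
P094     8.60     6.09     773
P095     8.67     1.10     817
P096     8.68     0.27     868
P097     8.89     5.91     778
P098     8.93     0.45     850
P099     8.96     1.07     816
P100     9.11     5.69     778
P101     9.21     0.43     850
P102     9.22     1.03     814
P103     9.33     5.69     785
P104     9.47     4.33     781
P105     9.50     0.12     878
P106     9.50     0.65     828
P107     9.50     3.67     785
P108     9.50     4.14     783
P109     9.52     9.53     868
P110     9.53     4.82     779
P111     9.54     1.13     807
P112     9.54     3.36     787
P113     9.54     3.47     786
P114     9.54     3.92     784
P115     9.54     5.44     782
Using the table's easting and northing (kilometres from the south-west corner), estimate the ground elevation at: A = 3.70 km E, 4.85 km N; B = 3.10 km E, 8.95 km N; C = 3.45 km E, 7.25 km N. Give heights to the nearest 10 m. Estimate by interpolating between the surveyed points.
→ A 780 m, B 710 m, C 680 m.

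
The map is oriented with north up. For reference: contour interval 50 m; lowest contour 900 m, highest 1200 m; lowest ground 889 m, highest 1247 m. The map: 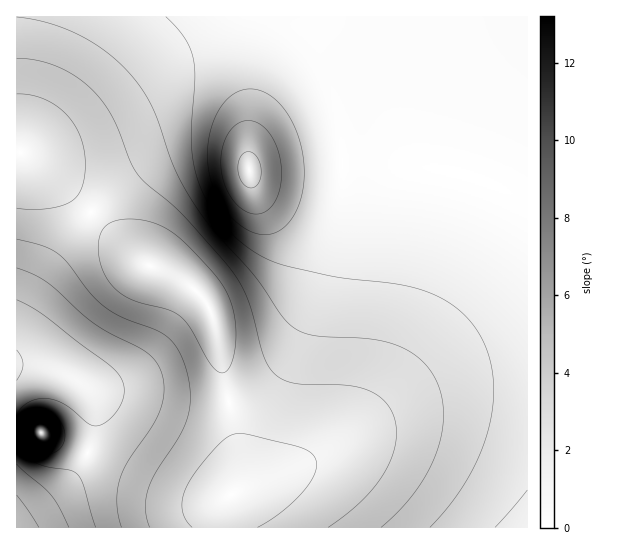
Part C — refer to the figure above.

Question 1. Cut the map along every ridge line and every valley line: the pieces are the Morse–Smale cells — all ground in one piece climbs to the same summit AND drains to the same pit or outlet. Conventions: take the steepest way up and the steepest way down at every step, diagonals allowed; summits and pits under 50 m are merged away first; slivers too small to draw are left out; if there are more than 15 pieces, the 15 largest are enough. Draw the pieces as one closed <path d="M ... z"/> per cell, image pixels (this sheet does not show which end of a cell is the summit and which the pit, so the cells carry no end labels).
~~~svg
<path d="M527 16l-132 1 2 48 14 66 10 27 12 10-36-4-48-1-54 2-45 6-5-11-15-7-13-2-31 0-20 5-20 11-24 17-30 27 46 48 9 6 14 4 30 18 13 12 8 15 28 148-1 23-12 14-3 7-1 22 305-1z"/><path d="M394 16l-377 0-1 135 5 1 24 17 46 43 31-28 24-17 20-11 20-5 31 0 13 2 15 7 5 11 45-6 54-2 48 1 36 4-12-10-10-27-12-57z"/><path d="M91 212l-32 38-22 33-21 42 0 40 22 0 19 6 21 10 11 12 6 14 0 23-7 21 2 4 61 28 32 12 16 4 27-2 6-3 7-9 1-23-28-148-8-15-13-12-14-10-34-14z"/><path d="M89 453l-14 22-18 18-38 26-3 3 1 6 206-1 0-14 6-17-7 3-23 0-16-4-32-12z"/><path d="M21 152l-5 1 1 171 26-50 24-35 24-26-38-37z"/><path d="M25 364l-9 2 0 63 25 3 8 5 38 16 8-23 0-23-6-14-11-12-15-8-25-8z"/><path d="M26 429l-10 1 1 91 40-28 18-18 12-20-1-3-37-15-8-5z"/>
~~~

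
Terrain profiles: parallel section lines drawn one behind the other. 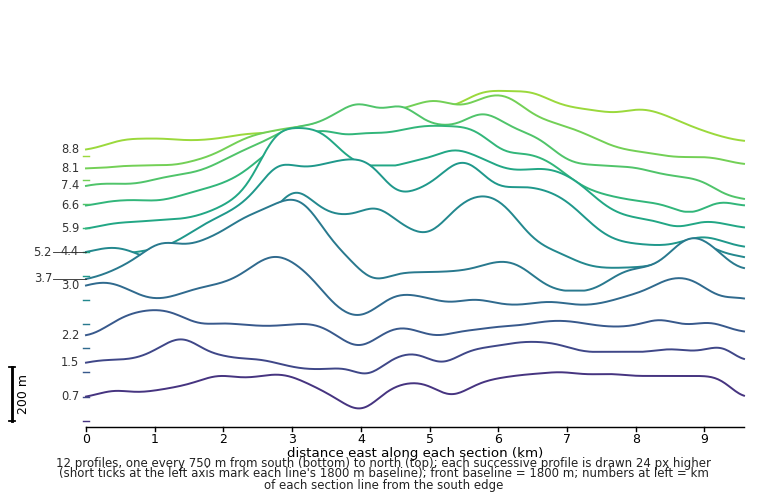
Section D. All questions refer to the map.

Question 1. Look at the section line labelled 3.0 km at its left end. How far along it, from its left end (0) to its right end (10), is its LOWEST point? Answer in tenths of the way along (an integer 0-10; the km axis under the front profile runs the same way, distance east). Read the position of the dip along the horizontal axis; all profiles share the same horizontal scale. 4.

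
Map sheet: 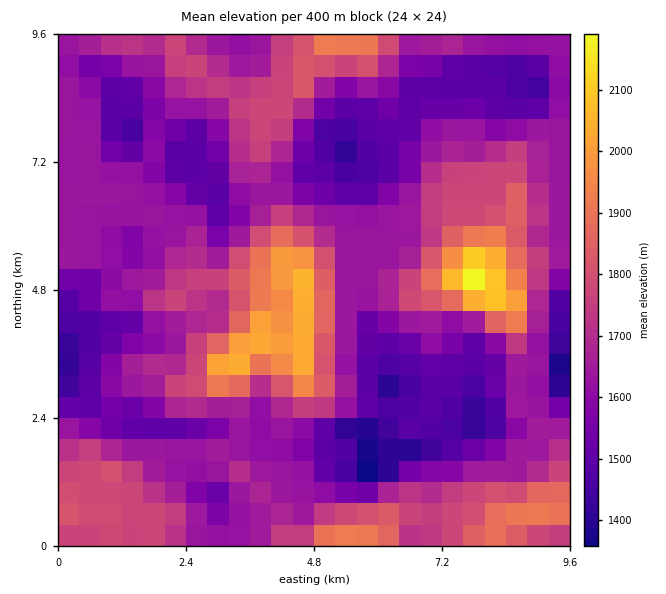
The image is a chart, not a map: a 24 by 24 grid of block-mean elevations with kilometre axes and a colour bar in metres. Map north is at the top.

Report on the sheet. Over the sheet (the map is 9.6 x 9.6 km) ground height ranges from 1350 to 2200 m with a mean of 1660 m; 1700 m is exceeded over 31.1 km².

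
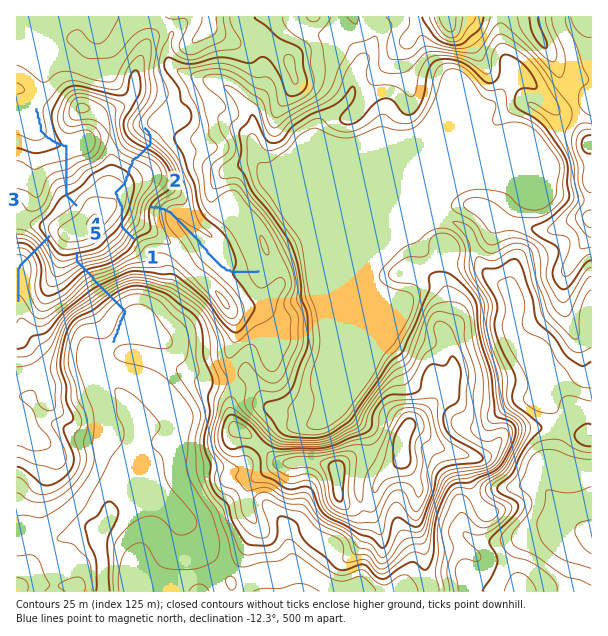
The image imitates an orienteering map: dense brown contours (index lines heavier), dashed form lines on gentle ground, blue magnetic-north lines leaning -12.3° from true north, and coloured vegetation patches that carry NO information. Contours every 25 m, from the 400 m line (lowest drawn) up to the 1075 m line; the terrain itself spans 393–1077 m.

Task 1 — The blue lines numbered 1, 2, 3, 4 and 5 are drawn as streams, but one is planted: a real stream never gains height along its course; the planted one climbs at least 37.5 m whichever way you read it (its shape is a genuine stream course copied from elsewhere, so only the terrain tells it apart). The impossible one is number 1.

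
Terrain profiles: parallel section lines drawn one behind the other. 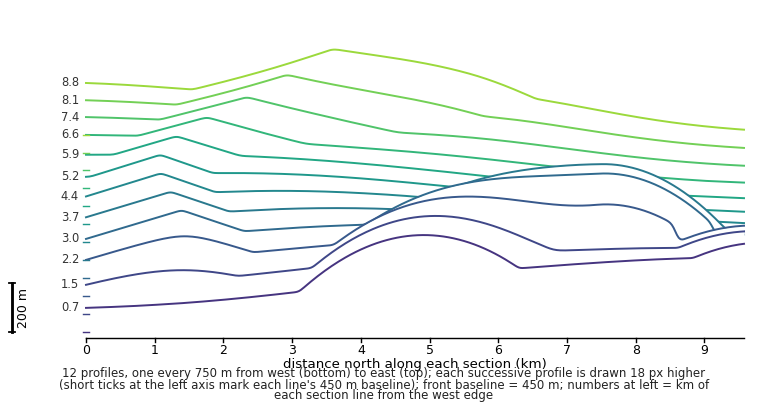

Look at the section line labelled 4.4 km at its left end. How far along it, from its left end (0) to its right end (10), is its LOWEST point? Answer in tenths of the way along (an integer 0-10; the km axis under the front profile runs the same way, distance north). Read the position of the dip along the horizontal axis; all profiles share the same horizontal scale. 10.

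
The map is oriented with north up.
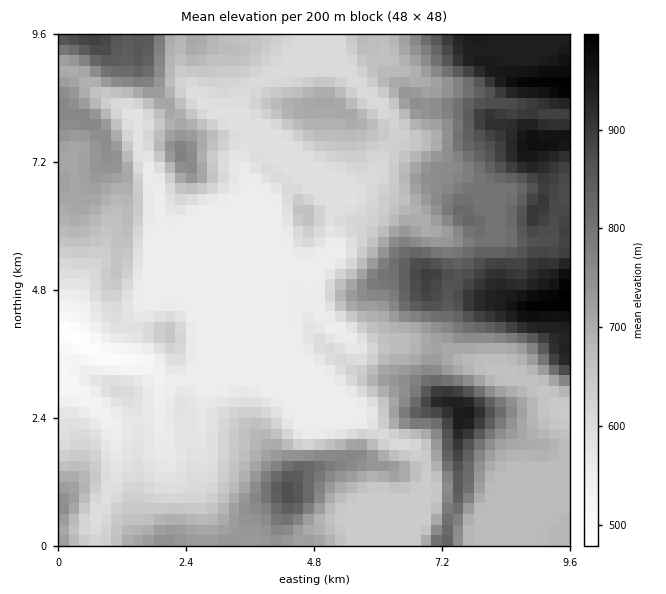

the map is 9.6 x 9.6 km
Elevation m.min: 470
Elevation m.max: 1000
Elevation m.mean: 690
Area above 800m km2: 17.3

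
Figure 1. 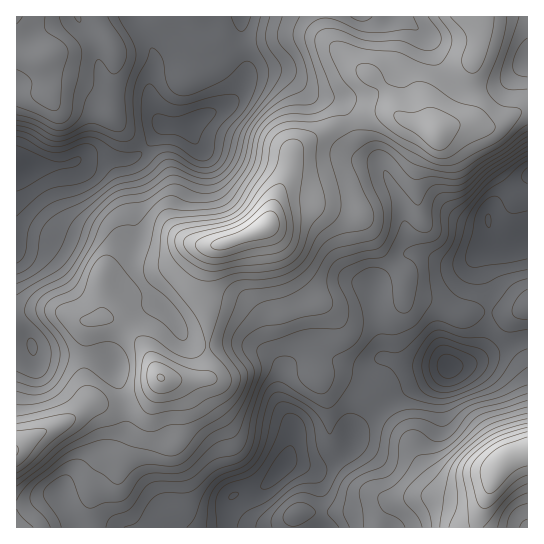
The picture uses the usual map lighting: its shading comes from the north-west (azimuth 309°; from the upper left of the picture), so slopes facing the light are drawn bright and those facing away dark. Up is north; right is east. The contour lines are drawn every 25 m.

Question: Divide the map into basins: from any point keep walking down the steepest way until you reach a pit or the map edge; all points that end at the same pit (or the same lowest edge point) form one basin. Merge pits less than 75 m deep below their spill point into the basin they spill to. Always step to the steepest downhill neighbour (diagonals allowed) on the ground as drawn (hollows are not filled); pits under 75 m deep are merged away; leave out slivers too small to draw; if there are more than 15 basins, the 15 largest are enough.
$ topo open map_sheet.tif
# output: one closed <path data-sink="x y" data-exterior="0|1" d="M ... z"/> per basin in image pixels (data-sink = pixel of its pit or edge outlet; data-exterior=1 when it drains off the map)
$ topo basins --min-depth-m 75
<path data-sink="23 169" data-exterior="0" d="M473 16l-456 0-1 430 55-27 19-18 12 3 19 0 10-3 16-8 14-16 8 3 34-1 5-8 0-52-4-14-8-14 0-9 13-32 5-5 35-10 19-12 8-26 12-24 5-23 26-17 55-21 16 0 15 8 20 5 10 7 28-12 6-14 3-43 8-25-1-12z"/><path data-sink="449 366" data-exterior="0" d="M314 204l-19 0-13 4-10 9-7 10 10 15 12 35 14 26 8 50 7 24 2 2 13-2 10 3 24 13 39 40 21 36 17 15 16 1 32-8 16-20 20-6 2-2 0-140-18 4-35-1-16 4-22-12-27-7-6-6-1-16-22-24-13-24-13-15z"/><path data-sink="282 467" data-exterior="0" d="M265 227l-30 13-21 5-5 5-12 28-1 13 8 14 4 14-1 56-4 4-12 1-22 0-8-3-14 16-9 6-17 5-24-1 19 16 4 16-1 7-15 23-12 26-1 31 2 6 200 0 0-10 6-6 64-1 16-4 10-6 30-5 51 3 7-2 11-7 6-17-4 4-32 8-12 0-7-2-14-14-21-36-39-40-24-13-10-3-13 2-2-2-7-24-8-50-14-26-12-35z"/><path data-sink="489 219" data-exterior="0" d="M527 109l-12 4-20 12-8 2-9-3-20 0-21 8-12-7-20-5-15-8-21 1-16 8-23 7-25 13-12 9-5 23-12 24-7 22 10-10 16-5 19 0 39 7 10 8 18 32 22 24 1 16 3 5 30 8 22 12 16-4 35 1 17-5z"/><path data-sink="527 527" data-exterior="1" d="M527 449l-21 8-9 10-20 55 1 6 50-1z"/>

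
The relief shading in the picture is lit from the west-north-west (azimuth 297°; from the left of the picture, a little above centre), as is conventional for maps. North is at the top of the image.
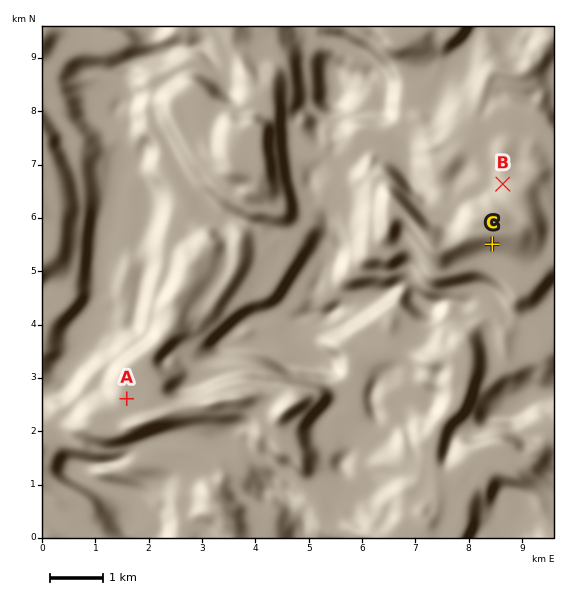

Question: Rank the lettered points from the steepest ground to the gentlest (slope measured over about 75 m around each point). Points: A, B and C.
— C B A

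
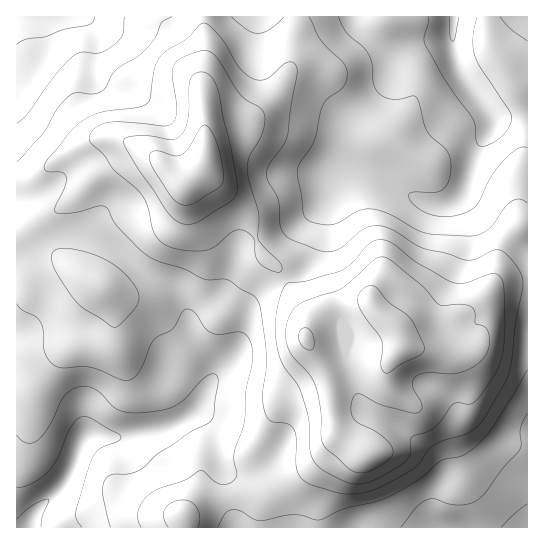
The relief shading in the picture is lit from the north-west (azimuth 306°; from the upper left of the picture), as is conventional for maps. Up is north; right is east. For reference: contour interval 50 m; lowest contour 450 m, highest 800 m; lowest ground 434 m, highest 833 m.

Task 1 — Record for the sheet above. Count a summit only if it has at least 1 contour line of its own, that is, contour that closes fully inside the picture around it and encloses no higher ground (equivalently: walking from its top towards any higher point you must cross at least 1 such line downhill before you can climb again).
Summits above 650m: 4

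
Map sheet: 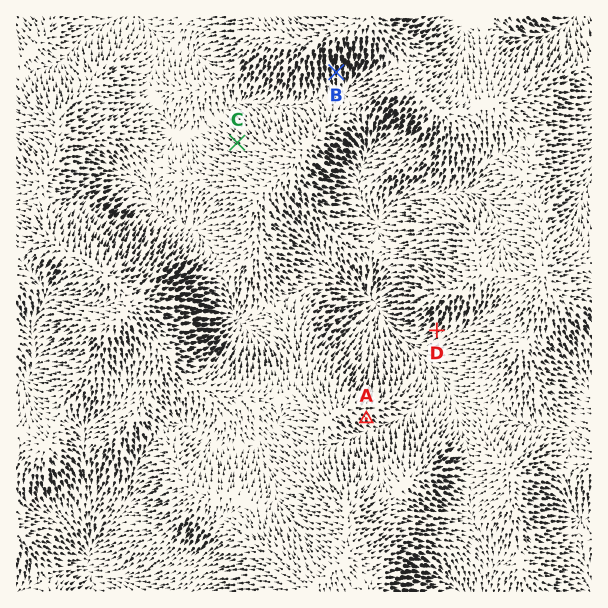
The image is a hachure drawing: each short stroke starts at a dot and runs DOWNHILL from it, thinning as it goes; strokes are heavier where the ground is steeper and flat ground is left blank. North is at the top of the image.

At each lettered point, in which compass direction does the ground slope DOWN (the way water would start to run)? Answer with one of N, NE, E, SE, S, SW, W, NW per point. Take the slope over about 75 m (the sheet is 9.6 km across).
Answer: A SE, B S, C NW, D SW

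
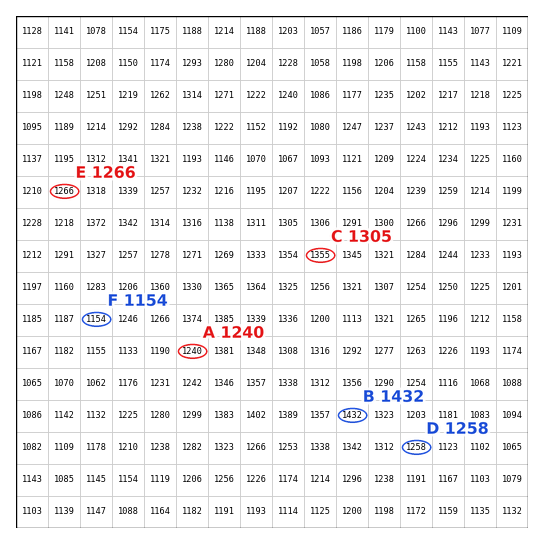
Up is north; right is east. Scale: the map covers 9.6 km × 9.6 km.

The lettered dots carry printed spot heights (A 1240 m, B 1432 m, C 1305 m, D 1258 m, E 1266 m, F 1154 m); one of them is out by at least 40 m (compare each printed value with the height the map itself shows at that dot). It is C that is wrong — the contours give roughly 1355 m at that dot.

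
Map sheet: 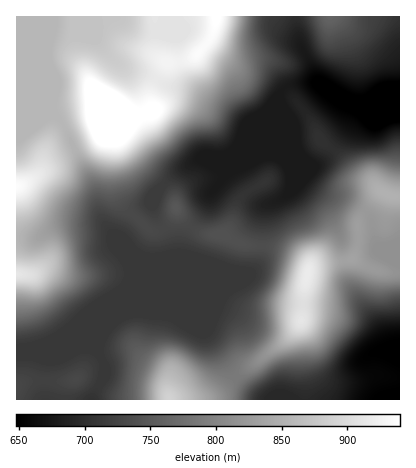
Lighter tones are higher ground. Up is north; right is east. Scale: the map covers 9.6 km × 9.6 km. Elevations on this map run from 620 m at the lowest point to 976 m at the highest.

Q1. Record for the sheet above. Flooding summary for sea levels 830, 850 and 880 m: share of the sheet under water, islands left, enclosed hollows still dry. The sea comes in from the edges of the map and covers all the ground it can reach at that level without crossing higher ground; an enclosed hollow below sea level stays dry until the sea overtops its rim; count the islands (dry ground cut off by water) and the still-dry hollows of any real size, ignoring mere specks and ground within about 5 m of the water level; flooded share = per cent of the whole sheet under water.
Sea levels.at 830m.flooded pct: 72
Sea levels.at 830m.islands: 1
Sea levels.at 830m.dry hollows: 0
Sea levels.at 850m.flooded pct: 76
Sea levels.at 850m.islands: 1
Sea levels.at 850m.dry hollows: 0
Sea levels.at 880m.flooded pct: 86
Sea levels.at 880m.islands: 1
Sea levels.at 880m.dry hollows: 0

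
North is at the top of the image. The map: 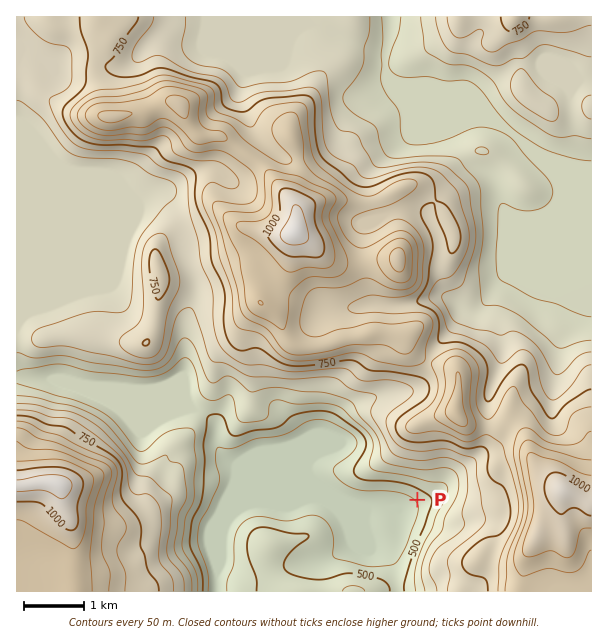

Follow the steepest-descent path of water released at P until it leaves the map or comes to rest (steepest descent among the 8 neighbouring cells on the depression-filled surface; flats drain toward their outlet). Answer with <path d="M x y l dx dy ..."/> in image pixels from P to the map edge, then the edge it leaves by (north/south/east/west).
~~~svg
<path d="M417 500l-6 6-6 1-1 2-3 0-2-2-28 0-6-4-56 0-9 4-46 0-2 2-3 0-9 4-24 24 0 54"/>
exit: south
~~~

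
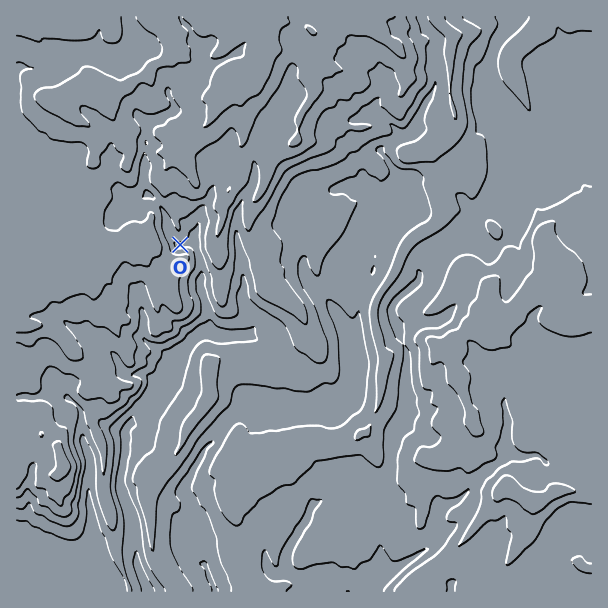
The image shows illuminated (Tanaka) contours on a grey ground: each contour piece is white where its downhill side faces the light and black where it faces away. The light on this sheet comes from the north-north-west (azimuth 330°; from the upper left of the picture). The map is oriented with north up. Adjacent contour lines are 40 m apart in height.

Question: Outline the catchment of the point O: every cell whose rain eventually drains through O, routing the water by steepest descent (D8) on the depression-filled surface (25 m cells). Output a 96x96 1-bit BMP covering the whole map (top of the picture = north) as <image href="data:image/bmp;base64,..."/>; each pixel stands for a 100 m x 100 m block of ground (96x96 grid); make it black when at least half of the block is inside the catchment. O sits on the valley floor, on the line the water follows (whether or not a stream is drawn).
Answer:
<image width="96" height="96" href="data:image/bmp;base64,Qk2+BAAAAAAAAD4AAAAoAAAAYAAAAGAAAAABAAEAAAAAAIAEAAATCwAAEwsAAAIAAAAAAAAA////AAAAAAAAAAAAAAAAAAAAAAAAAAAAAAAAAAAAAAAAAAAAAAAAAAAAAAAAAAAAAAAAAAAAAAAAAAAAAAAAAAAAAAAAAAAAAAAAAAAAAAAAAAAAAAAAAAAAAAAAAAAAAAAAAAAAAAAAAAAAAAAAAAAAAAAAAAAAAAAAAAAAAAAAAAAAAAAAAAAAAAAAAAAAAAAAAAAAAAAAAAAAAAAAAAAAAAAAAAAAAAAAAAAAAAAAAAAAAAAAAAAAAAAAAAAAAAAAAAAAAAAAAAAAAAAAAAAAAAAAAAAAAAAAAAAAAAAAAAAAAAAAAAAAAAAAAAAAAAAAAAAAAAAAAAAAAAAAAAAAAAAAAAAAAAAAAAAAAAAAAAAAAAAAAAAAAAAAAAAAAAAAAAAAAAAAAAAAAAAAAAAAAAAAAAAAAAAAAAAAAAAAAAAAAAAAAAAAAAAAAAAAAAAAAAAAAAAAAAAAAAAAAAAAAAAAAAAAAAAAAAAAAAAAAAAAAAAAAAAAAAAAAAAAAAAAAAAAAAAAAAAAAAAAAAAAAAAAAAAAAAAAAAAAAAAAAAAAAAAAAAAAAAAAAAAAAAAAAAAAAAAAAAAAAAAAAAAAAAAAAAAAAAAAAAAAAAAAAAAAAAAAAAAAAAAAAAAAAAAAAAAAAAAAAAAAAAAAAAAAAAAAAAAAAAAAAAAAAAAAAAAAAAAAAAAAAAAAAAAAAAAAAAAAAAAAAAAAAAAAAAAAAAAAAAAAAAAAAAAAAAAAAAAAAAAAAAAAAAAAAAAAAAAAAAAAAAAAAAAAAAAAAAAAAAAAAAAAAAAAAAAAAAAAAAAAAAAAAAAAAAAAAAAAAAAAAAAAAAAAAAAAAAAAAAAAAAAAAAAAAAAAAAAAAAAAAAAAAAAAAAAAAAAAAADgAAAAAAAAAAAAAwHwAAAAAAAAAAAAA/PwAAAAAAAAAAAAB//wAAAAAAAAAAAAB//gAAAAAAAAAAAAD//gAAAAAAAAAAAAD//gAAAAAAAAAAAAH//gAAAAAAAAAAAAH//gAAAAAAAAAAAAD//gAAAAAAAAAAAAD//gAAAAAAAAAAAAD//wAAAAAAAAAAAAD//4AAAAAAAAAAAAB//4AAAAAAAAAAAAB//4AAAAAAAAAAAAB//4AAAAAAAAAAAAB//wAAAAAAAAAAAAB//wAAAAAAAAAAAAB//wAAAAAAAAAAAAA//wAAAAAAAAAAAAA//wAAAAAAAAAAAAA//8AAAAAAAAAAAAD//+AAAAAAAAAAAAP///AAAAAAAAAAAAf///gAAAAAAAAAAA////gAAAAAAAAAAB////wAAAAAAAAAAB////4AAAAAAAAAAA////4AAAAAAAAAAAHB///wAAAAAAAAAAAA///4AAAAAAAAAAAAP//4AAAAAAAAAAAAH//8AAAAAAAAAAAAB//8AAAAAAAAAAAAA//8AAAAAAAAAAAAA//+AAAAAAAAAAAAA//8AAAAAAAAAAAAB//8AAAAAAAAAAAAB//8AAAAAAAAAAAAH//8AAAAAAAAAAAAP//8AAAAAAAAA="/>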